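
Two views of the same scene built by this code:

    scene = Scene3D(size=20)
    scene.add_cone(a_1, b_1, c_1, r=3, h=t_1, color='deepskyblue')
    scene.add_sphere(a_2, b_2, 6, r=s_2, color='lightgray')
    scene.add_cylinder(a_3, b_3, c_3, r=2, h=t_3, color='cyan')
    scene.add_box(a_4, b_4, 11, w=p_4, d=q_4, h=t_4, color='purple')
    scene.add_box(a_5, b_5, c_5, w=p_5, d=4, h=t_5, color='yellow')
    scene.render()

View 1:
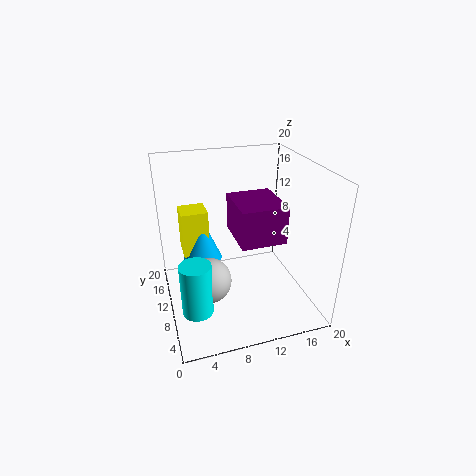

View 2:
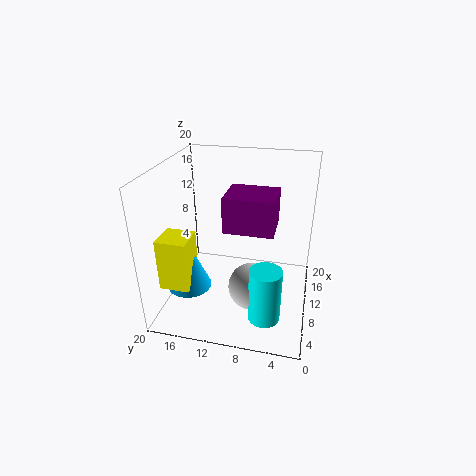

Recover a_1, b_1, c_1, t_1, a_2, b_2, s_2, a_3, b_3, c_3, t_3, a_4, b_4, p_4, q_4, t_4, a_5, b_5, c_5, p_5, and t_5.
a_1 = 6; b_1 = 16; c_1 = 4; t_1 = 7; a_2 = 5; b_2 = 7; s_2 = 3; a_3 = 3; b_3 = 5; c_3 = 3; t_3 = 7; a_4 = 9; b_4 = 5; p_4 = 6; q_4 = 7; t_4 = 5; a_5 = 3; b_5 = 15; c_5 = 5; p_5 = 4; t_5 = 7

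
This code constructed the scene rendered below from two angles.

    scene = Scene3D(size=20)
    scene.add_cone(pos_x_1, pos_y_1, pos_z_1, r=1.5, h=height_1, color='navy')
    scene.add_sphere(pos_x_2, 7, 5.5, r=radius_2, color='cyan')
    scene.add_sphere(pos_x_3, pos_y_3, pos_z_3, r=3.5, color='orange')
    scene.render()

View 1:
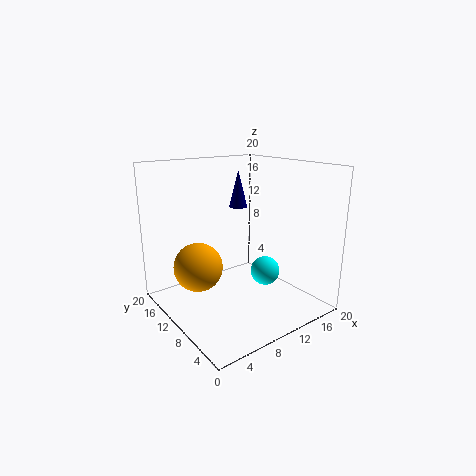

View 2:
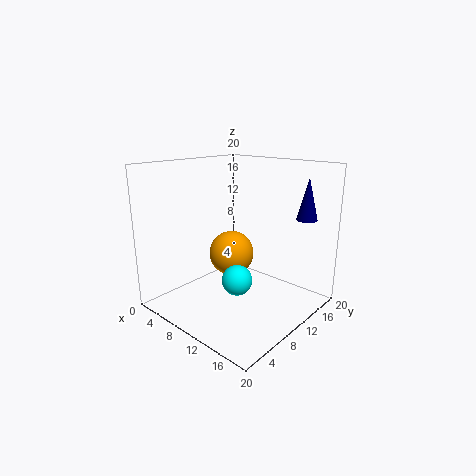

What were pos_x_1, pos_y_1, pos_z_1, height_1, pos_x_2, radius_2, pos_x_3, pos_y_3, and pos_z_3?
pos_x_1 = 16, pos_y_1 = 18, pos_z_1 = 12, height_1 = 6, pos_x_2 = 12.5, radius_2 = 2, pos_x_3 = 5.5, pos_y_3 = 13.5, pos_z_3 = 5.5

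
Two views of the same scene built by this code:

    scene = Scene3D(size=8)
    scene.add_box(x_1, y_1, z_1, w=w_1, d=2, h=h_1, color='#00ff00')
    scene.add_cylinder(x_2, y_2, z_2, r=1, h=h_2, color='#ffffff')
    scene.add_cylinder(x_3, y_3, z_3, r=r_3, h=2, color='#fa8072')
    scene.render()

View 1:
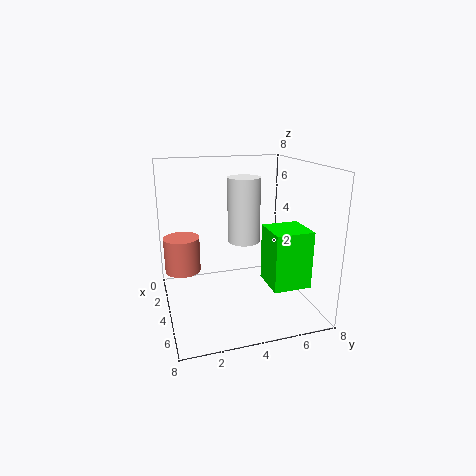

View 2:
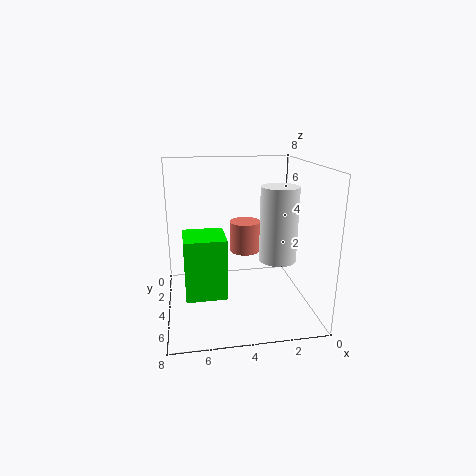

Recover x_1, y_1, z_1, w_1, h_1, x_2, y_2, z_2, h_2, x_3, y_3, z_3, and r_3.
x_1 = 5
y_1 = 5
z_1 = 2
w_1 = 2
h_1 = 3
x_2 = 2
y_2 = 5
z_2 = 3
h_2 = 4
x_3 = 3
y_3 = 1
z_3 = 2
r_3 = 1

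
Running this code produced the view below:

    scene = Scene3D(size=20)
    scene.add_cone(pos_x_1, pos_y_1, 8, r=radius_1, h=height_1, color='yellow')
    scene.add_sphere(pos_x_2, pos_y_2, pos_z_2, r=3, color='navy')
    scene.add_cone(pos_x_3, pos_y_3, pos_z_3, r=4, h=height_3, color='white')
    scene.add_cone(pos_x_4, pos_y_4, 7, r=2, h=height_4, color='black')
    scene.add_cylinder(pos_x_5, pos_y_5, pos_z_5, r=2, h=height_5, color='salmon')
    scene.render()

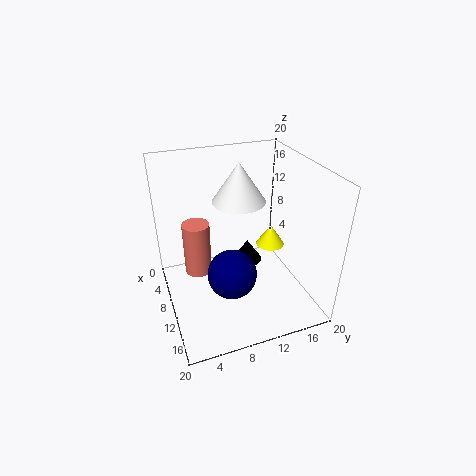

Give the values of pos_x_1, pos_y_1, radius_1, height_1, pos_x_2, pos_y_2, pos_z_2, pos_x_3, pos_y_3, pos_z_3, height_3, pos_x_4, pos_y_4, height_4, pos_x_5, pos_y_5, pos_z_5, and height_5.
pos_x_1 = 10
pos_y_1 = 15
radius_1 = 2
height_1 = 3
pos_x_2 = 16
pos_y_2 = 7
pos_z_2 = 9
pos_x_3 = 5
pos_y_3 = 12
pos_z_3 = 13
height_3 = 6
pos_x_4 = 11
pos_y_4 = 11
height_4 = 3
pos_x_5 = 6
pos_y_5 = 5
pos_z_5 = 3
height_5 = 8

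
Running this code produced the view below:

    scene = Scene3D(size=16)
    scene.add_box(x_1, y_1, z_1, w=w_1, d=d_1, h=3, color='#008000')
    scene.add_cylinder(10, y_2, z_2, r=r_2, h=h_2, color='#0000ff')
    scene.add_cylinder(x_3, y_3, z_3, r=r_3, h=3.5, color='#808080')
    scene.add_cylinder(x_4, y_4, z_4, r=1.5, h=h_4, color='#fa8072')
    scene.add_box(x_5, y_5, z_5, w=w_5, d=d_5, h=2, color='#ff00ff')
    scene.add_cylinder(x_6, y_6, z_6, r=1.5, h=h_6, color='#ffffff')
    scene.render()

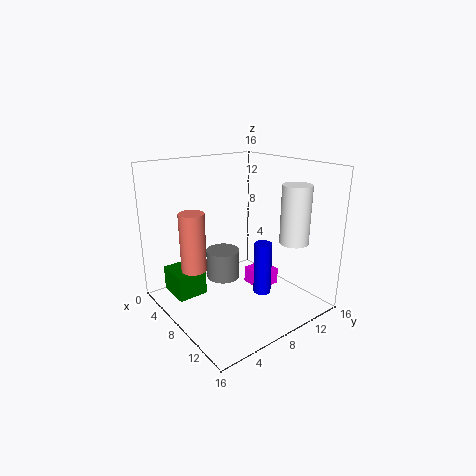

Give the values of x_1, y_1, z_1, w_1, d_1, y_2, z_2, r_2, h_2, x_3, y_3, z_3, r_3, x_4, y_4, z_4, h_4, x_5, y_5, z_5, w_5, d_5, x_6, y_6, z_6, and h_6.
x_1 = 1, y_1 = 2, z_1 = 0.5, w_1 = 4, d_1 = 3.5, y_2 = 10, z_2 = 1.5, r_2 = 1, h_2 = 6, x_3 = 5, y_3 = 8, z_3 = 2, r_3 = 2, x_4 = 4, y_4 = 4.5, z_4 = 3.5, h_4 = 7, x_5 = 5.5, y_5 = 11, z_5 = 0.5, w_5 = 3, d_5 = 3, x_6 = 13.5, y_6 = 11, z_6 = 8.5, h_6 = 6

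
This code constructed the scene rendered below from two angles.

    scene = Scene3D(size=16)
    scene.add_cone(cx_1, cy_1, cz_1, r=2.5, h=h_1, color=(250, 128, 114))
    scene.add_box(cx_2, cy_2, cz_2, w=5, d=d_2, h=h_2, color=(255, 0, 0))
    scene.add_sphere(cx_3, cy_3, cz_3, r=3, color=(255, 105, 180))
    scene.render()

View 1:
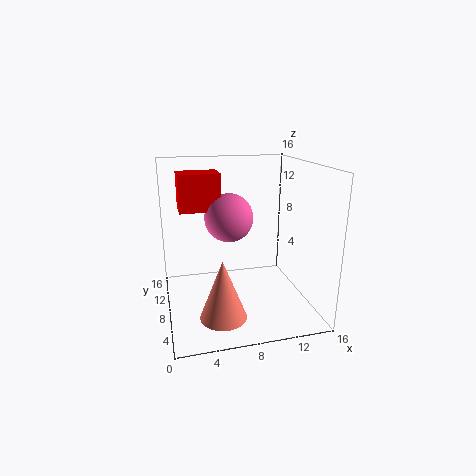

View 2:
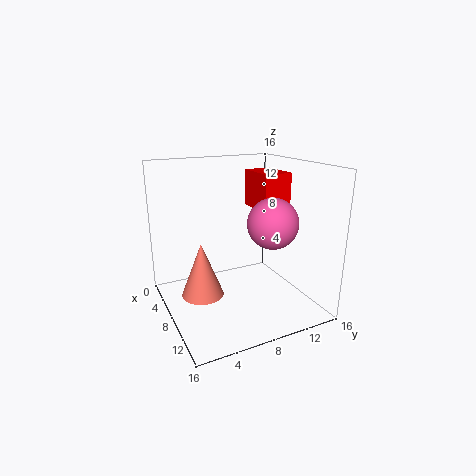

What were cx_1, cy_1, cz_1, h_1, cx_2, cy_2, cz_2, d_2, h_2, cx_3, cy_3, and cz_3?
cx_1 = 5.5; cy_1 = 4.5; cz_1 = 0.5; h_1 = 6.5; cx_2 = 2; cy_2 = 12; cz_2 = 10; d_2 = 3.5; h_2 = 4.5; cx_3 = 8; cy_3 = 12.5; cz_3 = 9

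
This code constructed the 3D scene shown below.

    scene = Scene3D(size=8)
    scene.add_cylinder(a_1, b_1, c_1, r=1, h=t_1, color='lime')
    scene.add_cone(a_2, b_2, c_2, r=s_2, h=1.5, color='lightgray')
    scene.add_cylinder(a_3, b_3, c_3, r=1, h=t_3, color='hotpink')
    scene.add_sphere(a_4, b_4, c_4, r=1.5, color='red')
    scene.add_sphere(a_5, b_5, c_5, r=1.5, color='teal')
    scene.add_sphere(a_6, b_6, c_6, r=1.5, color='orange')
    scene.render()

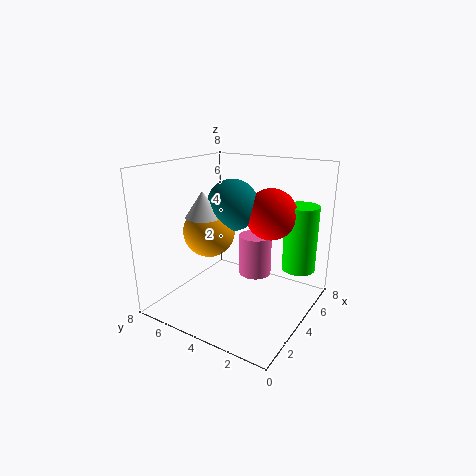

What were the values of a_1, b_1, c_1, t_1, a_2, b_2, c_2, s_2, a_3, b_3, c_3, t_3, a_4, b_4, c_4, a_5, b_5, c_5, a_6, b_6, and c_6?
a_1 = 7
b_1 = 1.5
c_1 = 1.5
t_1 = 4
a_2 = 3.5
b_2 = 6
c_2 = 5
s_2 = 1
a_3 = 6
b_3 = 4
c_3 = 1
t_3 = 2.5
a_4 = 6
b_4 = 3
c_4 = 5
a_5 = 5
b_5 = 5
c_5 = 5.5
a_6 = 4
b_6 = 6
c_6 = 4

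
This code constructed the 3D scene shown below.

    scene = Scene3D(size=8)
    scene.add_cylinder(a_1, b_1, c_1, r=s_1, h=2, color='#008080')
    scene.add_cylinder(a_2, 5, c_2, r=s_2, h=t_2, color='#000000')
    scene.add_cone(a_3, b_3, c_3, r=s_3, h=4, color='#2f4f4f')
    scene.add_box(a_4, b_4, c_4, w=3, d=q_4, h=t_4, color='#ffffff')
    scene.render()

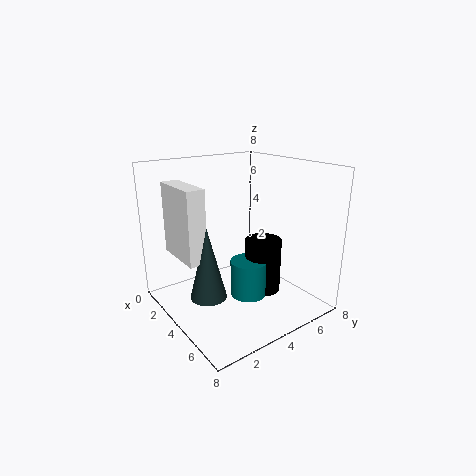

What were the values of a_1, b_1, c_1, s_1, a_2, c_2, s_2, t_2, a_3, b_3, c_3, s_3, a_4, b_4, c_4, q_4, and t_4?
a_1 = 5; b_1 = 4; c_1 = 1; s_1 = 1; a_2 = 5; c_2 = 1; s_2 = 1; t_2 = 3; a_3 = 4; b_3 = 2; c_3 = 1; s_3 = 1; a_4 = 1; b_4 = 1; c_4 = 3; q_4 = 1; t_4 = 4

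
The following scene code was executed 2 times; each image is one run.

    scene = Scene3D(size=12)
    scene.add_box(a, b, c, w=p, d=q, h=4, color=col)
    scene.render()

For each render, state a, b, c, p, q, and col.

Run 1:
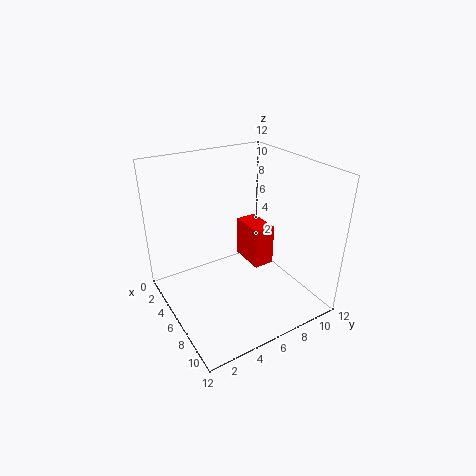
a = 1; b = 9; c = 1; p = 3.5; q = 2; col = 'red'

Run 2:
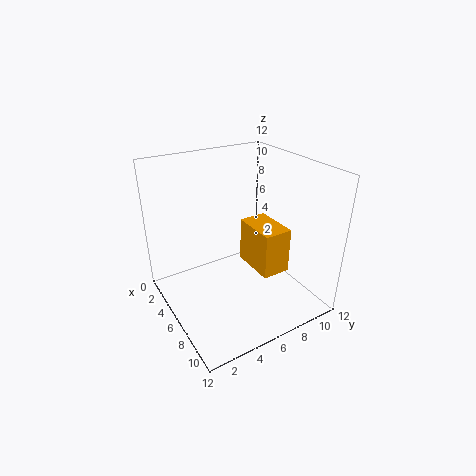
a = 4; b = 7.5; c = 2.5; p = 4; q = 2.5; col = 'orange'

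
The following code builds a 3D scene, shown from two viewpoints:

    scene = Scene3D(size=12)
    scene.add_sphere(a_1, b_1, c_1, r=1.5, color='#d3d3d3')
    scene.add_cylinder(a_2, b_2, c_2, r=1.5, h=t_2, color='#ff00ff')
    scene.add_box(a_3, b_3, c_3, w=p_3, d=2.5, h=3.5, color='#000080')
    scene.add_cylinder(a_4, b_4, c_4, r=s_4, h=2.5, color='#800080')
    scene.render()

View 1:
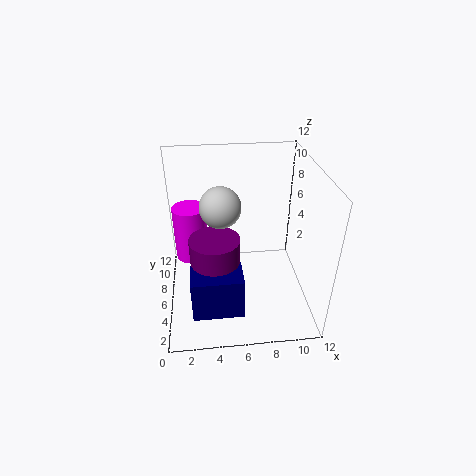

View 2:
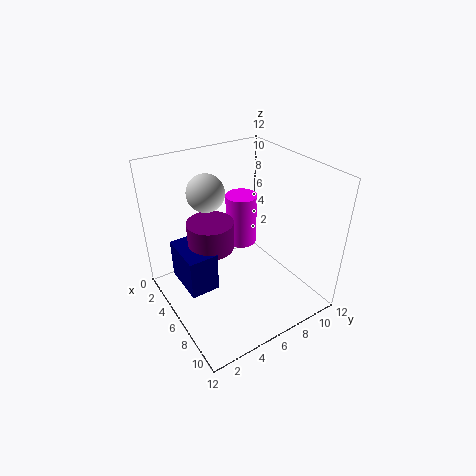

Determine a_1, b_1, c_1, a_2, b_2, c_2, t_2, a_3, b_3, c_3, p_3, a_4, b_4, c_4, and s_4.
a_1 = 4.5
b_1 = 4
c_1 = 10
a_2 = 2
b_2 = 9
c_2 = 2.5
t_2 = 5
a_3 = 2
b_3 = 1.5
c_3 = 1.5
p_3 = 4
a_4 = 4
b_4 = 4.5
c_4 = 4.5
s_4 = 2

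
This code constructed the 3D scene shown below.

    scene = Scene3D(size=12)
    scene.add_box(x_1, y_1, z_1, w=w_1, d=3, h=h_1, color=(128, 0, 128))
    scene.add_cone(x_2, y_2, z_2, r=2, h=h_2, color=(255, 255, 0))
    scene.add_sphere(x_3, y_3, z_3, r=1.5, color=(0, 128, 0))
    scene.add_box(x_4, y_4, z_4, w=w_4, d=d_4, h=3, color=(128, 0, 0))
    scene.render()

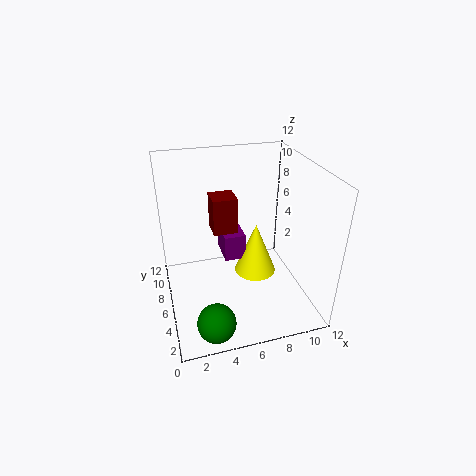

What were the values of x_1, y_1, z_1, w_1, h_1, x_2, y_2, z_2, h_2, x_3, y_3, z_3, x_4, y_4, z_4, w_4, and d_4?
x_1 = 5.5
y_1 = 8.5
z_1 = 2
w_1 = 2
h_1 = 2.5
x_2 = 8.5
y_2 = 8.5
z_2 = 0.5
h_2 = 5
x_3 = 3
y_3 = 1.5
z_3 = 1.5
x_4 = 4
y_4 = 6
z_4 = 6.5
w_4 = 2
d_4 = 2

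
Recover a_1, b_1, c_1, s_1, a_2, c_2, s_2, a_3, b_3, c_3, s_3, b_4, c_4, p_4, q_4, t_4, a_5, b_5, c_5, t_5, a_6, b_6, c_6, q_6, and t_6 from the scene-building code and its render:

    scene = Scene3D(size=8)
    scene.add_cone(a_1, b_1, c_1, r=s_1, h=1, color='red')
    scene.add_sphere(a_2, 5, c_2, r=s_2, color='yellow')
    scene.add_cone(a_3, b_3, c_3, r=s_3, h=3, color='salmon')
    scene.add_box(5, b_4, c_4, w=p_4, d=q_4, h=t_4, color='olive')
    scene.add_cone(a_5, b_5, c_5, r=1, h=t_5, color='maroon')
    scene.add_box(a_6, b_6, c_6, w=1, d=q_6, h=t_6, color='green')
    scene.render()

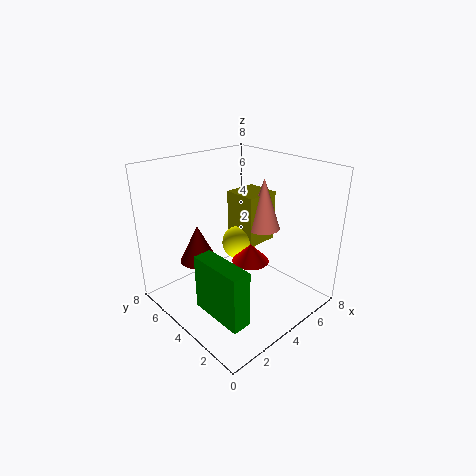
a_1 = 4; b_1 = 3; c_1 = 3; s_1 = 1; a_2 = 5; c_2 = 3; s_2 = 1; a_3 = 6; b_3 = 4; c_3 = 4; s_3 = 1; b_4 = 4; c_4 = 3; p_4 = 2; q_4 = 2; t_4 = 3; a_5 = 2; b_5 = 5; c_5 = 3; t_5 = 2; a_6 = 1; b_6 = 1; c_6 = 1; q_6 = 3; t_6 = 3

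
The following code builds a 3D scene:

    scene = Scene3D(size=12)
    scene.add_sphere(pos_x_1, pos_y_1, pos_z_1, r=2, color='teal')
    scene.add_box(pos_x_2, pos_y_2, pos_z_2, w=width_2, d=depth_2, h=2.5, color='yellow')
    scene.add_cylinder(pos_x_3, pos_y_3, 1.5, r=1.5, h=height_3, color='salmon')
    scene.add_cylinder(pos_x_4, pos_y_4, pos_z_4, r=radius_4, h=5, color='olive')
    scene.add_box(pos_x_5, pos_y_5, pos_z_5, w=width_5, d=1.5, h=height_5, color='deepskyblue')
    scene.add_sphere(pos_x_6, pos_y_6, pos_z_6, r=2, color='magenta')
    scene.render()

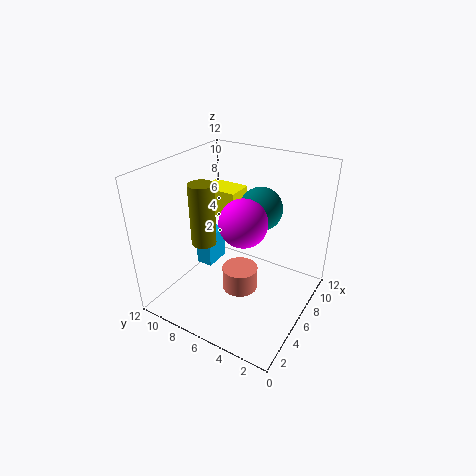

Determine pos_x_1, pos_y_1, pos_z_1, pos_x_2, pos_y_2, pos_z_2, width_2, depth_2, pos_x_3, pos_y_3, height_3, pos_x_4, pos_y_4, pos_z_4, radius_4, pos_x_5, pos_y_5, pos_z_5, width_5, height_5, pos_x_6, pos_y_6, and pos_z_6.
pos_x_1 = 10, pos_y_1 = 6, pos_z_1 = 7, pos_x_2 = 8.5, pos_y_2 = 8, pos_z_2 = 6, width_2 = 2.5, depth_2 = 3.5, pos_x_3 = 5.5, pos_y_3 = 5.5, height_3 = 2, pos_x_4 = 4, pos_y_4 = 8, pos_z_4 = 6, radius_4 = 1, pos_x_5 = 6, pos_y_5 = 9, pos_z_5 = 2, width_5 = 2.5, height_5 = 3, pos_x_6 = 6, pos_y_6 = 5.5, pos_z_6 = 7.5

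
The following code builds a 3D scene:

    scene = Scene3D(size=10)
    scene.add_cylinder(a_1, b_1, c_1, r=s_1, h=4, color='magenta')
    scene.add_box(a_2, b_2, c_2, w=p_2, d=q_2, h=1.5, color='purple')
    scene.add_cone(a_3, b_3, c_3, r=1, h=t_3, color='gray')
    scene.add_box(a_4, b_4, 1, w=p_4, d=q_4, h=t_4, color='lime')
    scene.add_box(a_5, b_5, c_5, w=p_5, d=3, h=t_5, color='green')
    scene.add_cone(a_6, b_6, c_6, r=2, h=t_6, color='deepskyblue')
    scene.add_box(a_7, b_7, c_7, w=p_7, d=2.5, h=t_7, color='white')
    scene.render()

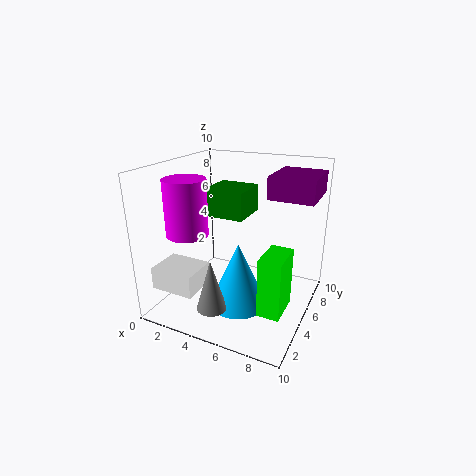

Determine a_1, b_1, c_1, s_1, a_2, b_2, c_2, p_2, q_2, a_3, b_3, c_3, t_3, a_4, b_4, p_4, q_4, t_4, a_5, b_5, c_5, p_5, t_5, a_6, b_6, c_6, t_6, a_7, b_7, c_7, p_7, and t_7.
a_1 = 1.5
b_1 = 4
c_1 = 5
s_1 = 1.5
a_2 = 7
b_2 = 5
c_2 = 8
p_2 = 3
q_2 = 3.5
a_3 = 4.5
b_3 = 2
c_3 = 1
t_3 = 3.5
a_4 = 7.5
b_4 = 2.5
p_4 = 1.5
q_4 = 2.5
t_4 = 4
a_5 = 2
b_5 = 5.5
c_5 = 6
p_5 = 3
t_5 = 2
a_6 = 5.5
b_6 = 4
c_6 = 0.5
t_6 = 4.5
a_7 = 0.5
b_7 = 1
c_7 = 2
p_7 = 3
t_7 = 1.5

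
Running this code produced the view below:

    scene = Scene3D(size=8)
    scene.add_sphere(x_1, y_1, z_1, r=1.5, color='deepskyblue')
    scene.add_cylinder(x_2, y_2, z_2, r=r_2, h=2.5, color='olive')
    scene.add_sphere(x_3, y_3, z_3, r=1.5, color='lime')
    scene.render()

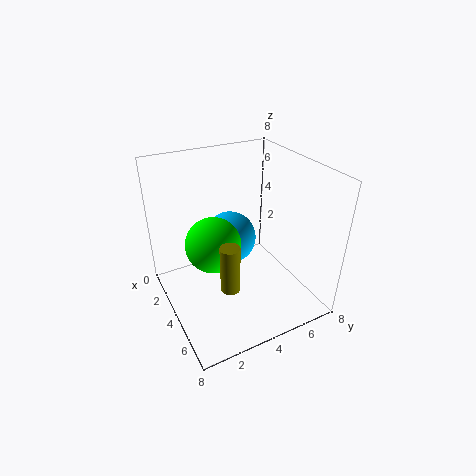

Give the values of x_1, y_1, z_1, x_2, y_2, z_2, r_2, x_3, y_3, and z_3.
x_1 = 3; y_1 = 4; z_1 = 3.5; x_2 = 6; y_2 = 2.5; z_2 = 2.5; r_2 = 0.5; x_3 = 4; y_3 = 2.5; z_3 = 4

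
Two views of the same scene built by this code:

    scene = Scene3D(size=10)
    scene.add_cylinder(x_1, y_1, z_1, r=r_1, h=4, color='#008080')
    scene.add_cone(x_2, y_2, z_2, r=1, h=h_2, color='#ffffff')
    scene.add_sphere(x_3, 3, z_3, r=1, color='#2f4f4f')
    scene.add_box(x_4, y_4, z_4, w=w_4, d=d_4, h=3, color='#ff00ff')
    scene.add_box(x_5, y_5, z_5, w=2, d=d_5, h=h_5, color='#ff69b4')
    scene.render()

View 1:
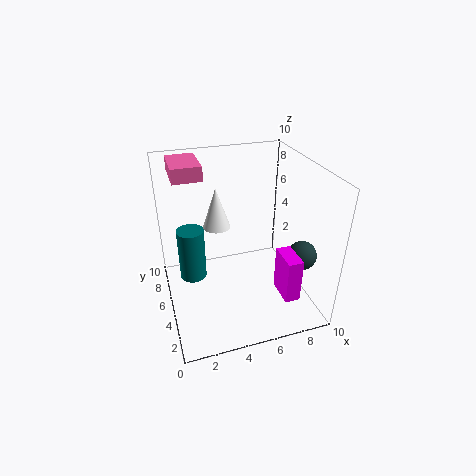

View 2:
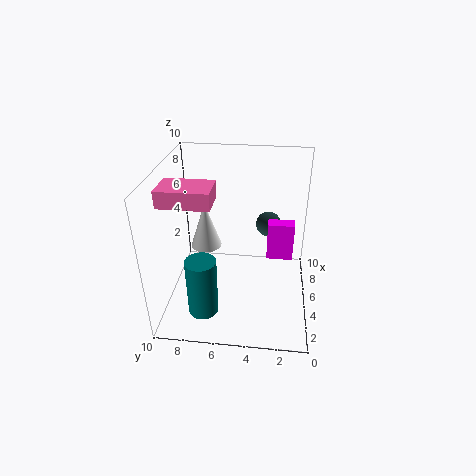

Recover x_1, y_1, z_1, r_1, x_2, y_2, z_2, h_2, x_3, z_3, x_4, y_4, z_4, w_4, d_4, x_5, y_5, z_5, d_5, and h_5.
x_1 = 2; y_1 = 7; z_1 = 1; r_1 = 1; x_2 = 4; y_2 = 7; z_2 = 5; h_2 = 3; x_3 = 9; z_3 = 4; x_4 = 7; y_4 = 1; z_4 = 2; w_4 = 1; d_4 = 2; x_5 = 1; y_5 = 6; z_5 = 9; d_5 = 3; h_5 = 1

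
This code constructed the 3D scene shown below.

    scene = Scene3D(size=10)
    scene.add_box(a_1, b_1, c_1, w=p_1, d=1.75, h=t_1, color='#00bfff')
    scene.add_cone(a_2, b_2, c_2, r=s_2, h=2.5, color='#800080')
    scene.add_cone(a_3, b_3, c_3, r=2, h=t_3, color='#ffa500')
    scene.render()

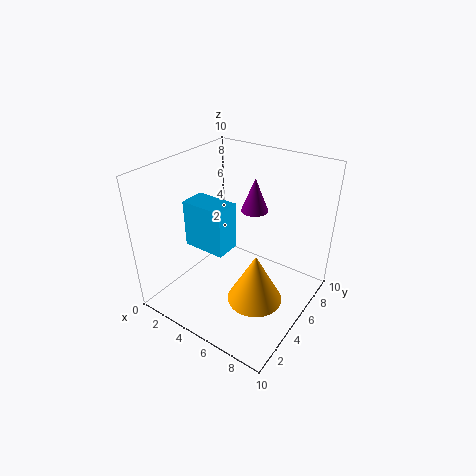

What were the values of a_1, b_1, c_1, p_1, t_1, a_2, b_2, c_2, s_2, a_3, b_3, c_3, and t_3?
a_1 = 2; b_1 = 3; c_1 = 4.5; p_1 = 3; t_1 = 3.25; a_2 = 4.75; b_2 = 7.5; c_2 = 6; s_2 = 1; a_3 = 6.5; b_3 = 5; c_3 = 0.25; t_3 = 3.75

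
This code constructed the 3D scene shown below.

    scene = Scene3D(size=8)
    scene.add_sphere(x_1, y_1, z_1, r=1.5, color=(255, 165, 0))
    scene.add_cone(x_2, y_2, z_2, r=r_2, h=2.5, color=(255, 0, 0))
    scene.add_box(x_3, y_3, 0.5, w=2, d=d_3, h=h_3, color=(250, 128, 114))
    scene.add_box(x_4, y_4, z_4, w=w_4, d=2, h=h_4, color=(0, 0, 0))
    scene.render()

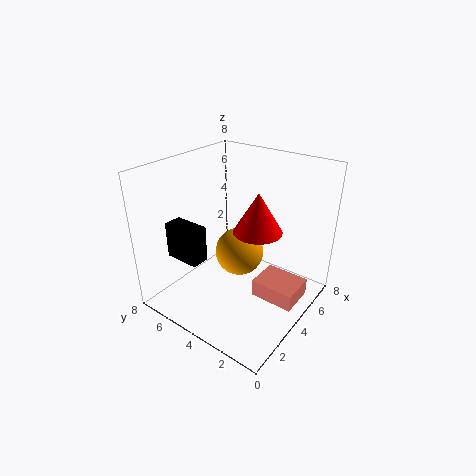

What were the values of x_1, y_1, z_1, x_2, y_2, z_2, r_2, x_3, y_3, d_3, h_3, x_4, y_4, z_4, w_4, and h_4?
x_1 = 5.5
y_1 = 5
z_1 = 2
x_2 = 6
y_2 = 4
z_2 = 3.5
r_2 = 1.5
x_3 = 4
y_3 = 0.5
d_3 = 2.5
h_3 = 1
x_4 = 1.5
y_4 = 5
z_4 = 3
w_4 = 1
h_4 = 2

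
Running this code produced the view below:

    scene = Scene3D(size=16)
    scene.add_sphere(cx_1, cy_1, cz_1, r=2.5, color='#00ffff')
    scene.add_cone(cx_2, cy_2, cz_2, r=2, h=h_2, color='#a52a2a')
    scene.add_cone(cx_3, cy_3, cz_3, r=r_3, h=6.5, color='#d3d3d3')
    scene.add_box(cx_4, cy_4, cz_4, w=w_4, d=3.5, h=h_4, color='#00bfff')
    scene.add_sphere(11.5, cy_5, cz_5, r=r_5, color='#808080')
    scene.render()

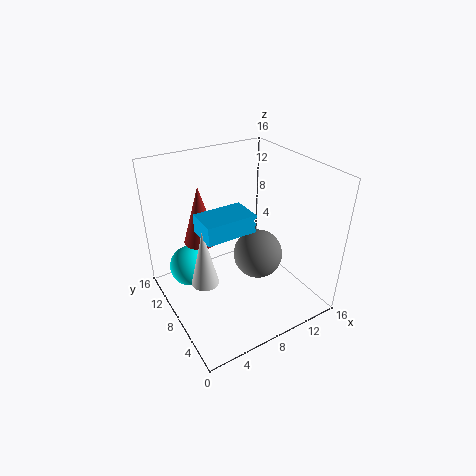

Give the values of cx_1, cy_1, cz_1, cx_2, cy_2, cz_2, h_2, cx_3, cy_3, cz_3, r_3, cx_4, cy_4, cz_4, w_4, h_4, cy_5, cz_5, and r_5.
cx_1 = 4, cy_1 = 13, cz_1 = 2.5, cx_2 = 5.5, cy_2 = 12.5, cz_2 = 6, h_2 = 7, cx_3 = 3.5, cy_3 = 7.5, cz_3 = 4, r_3 = 1.5, cx_4 = 3.5, cy_4 = 6, cz_4 = 9.5, w_4 = 5.5, h_4 = 2, cy_5 = 9, cz_5 = 4, r_5 = 3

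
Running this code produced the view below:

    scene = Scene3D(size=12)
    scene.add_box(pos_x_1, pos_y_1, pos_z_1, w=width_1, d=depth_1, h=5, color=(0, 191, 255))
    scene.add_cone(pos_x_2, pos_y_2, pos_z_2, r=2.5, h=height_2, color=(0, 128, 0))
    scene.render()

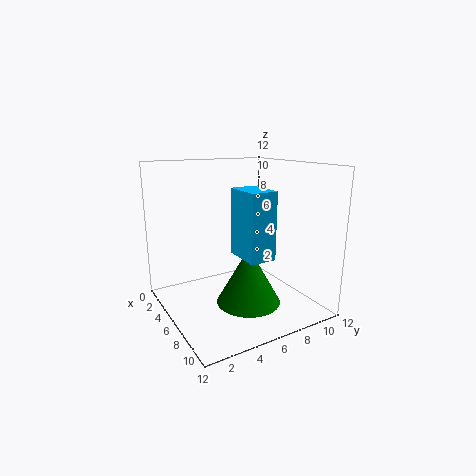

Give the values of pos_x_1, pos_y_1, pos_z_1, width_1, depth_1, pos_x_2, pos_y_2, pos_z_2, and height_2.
pos_x_1 = 7.5, pos_y_1 = 4.5, pos_z_1 = 5.5, width_1 = 3, depth_1 = 2, pos_x_2 = 8.5, pos_y_2 = 5.5, pos_z_2 = 1.5, height_2 = 4.5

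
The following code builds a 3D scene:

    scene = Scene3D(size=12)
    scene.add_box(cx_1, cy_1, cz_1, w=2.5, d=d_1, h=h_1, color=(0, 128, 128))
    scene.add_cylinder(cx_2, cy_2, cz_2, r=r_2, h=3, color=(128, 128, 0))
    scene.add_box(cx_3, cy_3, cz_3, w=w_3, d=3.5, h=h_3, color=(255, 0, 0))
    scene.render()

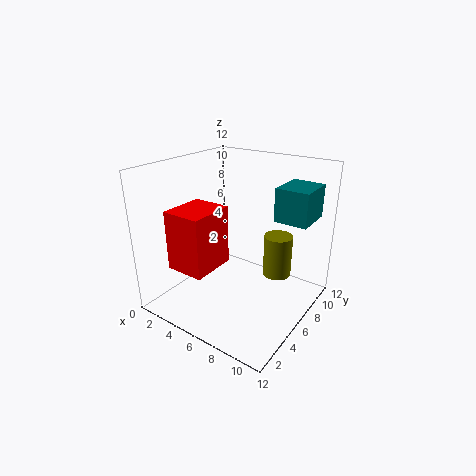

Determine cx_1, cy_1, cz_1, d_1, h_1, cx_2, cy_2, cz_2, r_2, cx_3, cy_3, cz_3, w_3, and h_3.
cx_1 = 9.5, cy_1 = 5.5, cz_1 = 8.5, d_1 = 3, h_1 = 2.5, cx_2 = 10.5, cy_2 = 4.5, cz_2 = 5, r_2 = 1, cx_3 = 3.5, cy_3 = 0.5, cz_3 = 5, w_3 = 3, h_3 = 4.5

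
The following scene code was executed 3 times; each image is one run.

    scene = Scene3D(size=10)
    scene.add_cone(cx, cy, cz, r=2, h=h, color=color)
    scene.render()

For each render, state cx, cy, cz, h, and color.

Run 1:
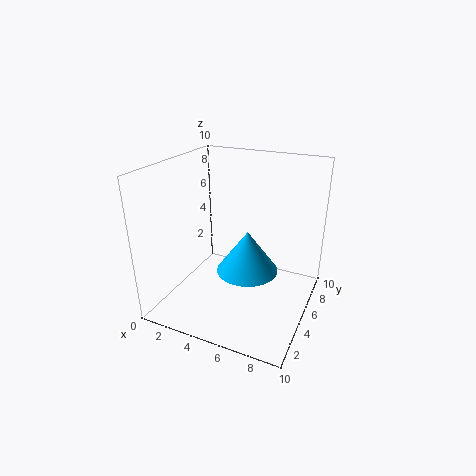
cx = 6.25; cy = 3.75; cz = 3.5; h = 2.75; color = 'deepskyblue'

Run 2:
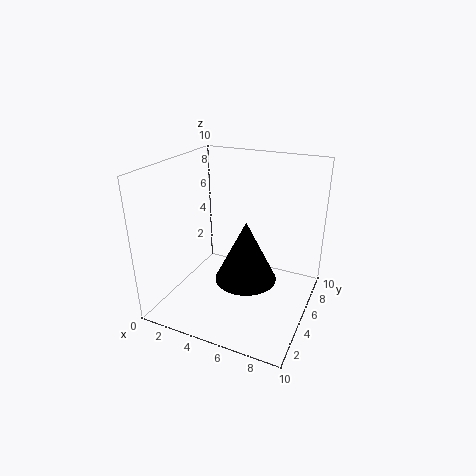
cx = 6.25; cy = 3.5; cz = 3; h = 4; color = 'black'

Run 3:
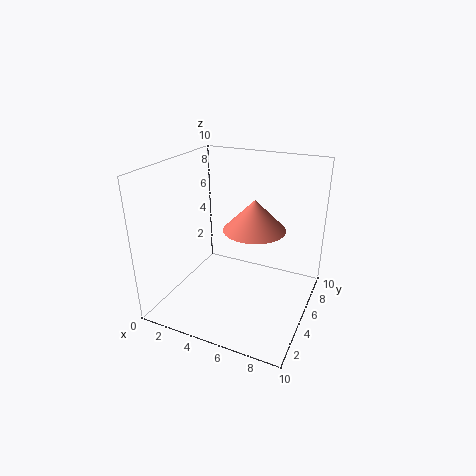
cx = 6.5; cy = 4.25; cz = 6.25; h = 2; color = 'salmon'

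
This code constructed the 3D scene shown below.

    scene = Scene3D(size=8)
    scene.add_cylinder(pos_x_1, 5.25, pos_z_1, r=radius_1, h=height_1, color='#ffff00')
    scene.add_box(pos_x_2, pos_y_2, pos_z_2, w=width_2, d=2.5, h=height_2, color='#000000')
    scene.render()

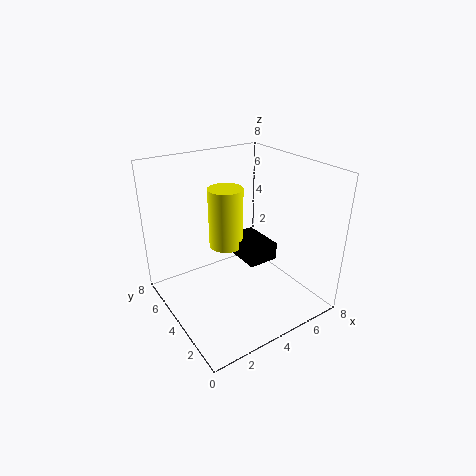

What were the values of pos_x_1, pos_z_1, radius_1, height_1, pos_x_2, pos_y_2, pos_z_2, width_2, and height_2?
pos_x_1 = 4, pos_z_1 = 3, radius_1 = 1, height_1 = 3.5, pos_x_2 = 4.25, pos_y_2 = 3, pos_z_2 = 2.5, width_2 = 1.75, height_2 = 1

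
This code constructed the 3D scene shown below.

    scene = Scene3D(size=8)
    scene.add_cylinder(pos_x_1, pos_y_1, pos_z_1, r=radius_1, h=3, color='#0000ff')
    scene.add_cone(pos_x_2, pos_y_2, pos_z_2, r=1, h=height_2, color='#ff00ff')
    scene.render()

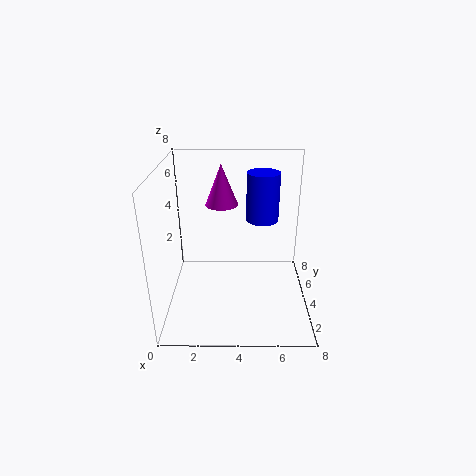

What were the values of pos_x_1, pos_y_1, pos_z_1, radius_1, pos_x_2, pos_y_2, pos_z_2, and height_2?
pos_x_1 = 5.5
pos_y_1 = 6.5
pos_z_1 = 4
radius_1 = 1
pos_x_2 = 3
pos_y_2 = 6.5
pos_z_2 = 5
height_2 = 2.5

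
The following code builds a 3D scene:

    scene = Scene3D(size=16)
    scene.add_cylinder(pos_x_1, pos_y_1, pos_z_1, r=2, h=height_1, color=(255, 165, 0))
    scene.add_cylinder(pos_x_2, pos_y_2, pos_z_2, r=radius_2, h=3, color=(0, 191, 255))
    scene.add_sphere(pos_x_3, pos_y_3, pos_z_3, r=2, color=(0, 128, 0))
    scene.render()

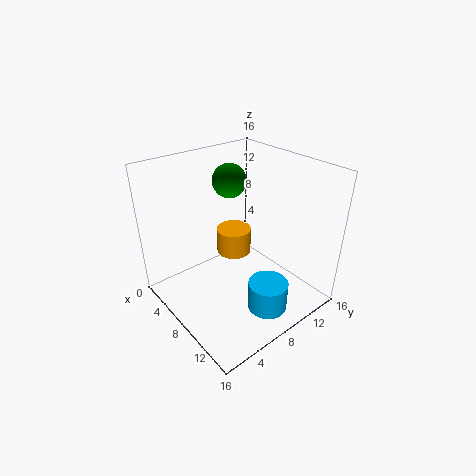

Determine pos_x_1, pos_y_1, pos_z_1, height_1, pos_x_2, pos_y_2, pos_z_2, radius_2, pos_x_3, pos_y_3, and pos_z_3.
pos_x_1 = 6, pos_y_1 = 9, pos_z_1 = 5, height_1 = 3, pos_x_2 = 14, pos_y_2 = 7, pos_z_2 = 3, radius_2 = 2, pos_x_3 = 4, pos_y_3 = 10, pos_z_3 = 13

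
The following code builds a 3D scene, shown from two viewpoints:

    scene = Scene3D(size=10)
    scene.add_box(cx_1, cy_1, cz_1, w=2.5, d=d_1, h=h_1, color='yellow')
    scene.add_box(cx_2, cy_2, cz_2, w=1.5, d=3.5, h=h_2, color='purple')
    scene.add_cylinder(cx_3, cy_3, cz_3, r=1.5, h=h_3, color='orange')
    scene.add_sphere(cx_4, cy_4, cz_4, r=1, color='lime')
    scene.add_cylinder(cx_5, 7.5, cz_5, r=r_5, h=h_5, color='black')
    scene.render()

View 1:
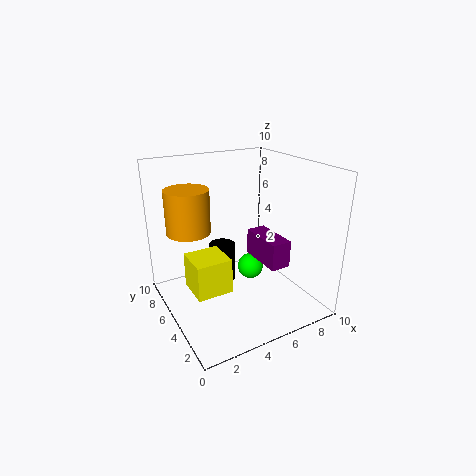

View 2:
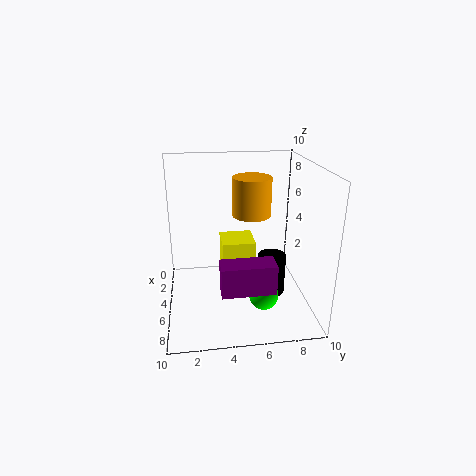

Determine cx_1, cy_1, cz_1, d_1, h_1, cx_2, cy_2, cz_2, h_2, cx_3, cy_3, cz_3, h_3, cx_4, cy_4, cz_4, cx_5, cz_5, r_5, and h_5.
cx_1 = 1.5, cy_1 = 4, cz_1 = 1.5, d_1 = 2.5, h_1 = 2.5, cx_2 = 7, cy_2 = 3.5, cz_2 = 2.5, h_2 = 2, cx_3 = 2, cy_3 = 6.5, cz_3 = 5.5, h_3 = 3, cx_4 = 7, cy_4 = 6.5, cz_4 = 1.5, cx_5 = 5, cz_5 = 0.5, r_5 = 1, h_5 = 3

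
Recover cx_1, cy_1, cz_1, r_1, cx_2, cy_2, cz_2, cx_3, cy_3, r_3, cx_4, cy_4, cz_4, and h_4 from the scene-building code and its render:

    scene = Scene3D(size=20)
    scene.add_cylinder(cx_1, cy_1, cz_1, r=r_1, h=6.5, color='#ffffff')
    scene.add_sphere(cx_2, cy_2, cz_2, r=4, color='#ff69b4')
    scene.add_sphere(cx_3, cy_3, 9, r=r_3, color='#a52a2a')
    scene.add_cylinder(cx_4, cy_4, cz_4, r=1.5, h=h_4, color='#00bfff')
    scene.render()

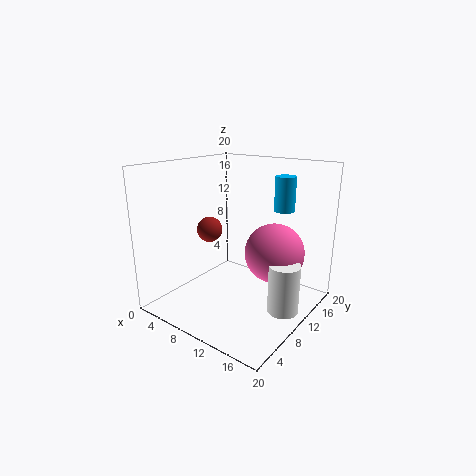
cx_1 = 18; cy_1 = 9; cz_1 = 2; r_1 = 2; cx_2 = 15; cy_2 = 11.5; cz_2 = 8.5; cx_3 = 2.5; cy_3 = 12.5; r_3 = 2; cx_4 = 13.5; cy_4 = 16.5; cz_4 = 13; h_4 = 5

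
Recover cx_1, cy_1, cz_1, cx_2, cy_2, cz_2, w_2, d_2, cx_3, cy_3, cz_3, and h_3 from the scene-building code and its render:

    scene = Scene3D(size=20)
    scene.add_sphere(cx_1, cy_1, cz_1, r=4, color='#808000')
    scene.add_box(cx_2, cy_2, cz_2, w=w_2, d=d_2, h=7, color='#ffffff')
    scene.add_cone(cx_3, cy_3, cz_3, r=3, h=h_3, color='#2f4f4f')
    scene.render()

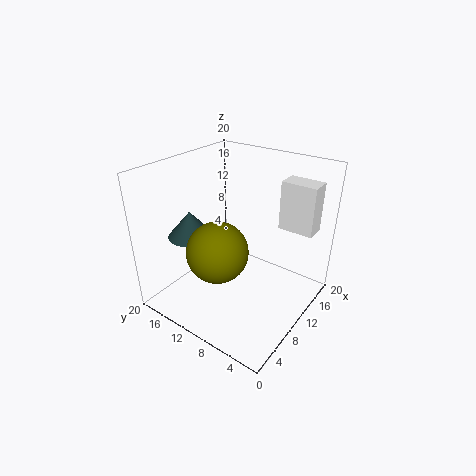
cx_1 = 5.5; cy_1 = 10; cz_1 = 10; cx_2 = 15; cy_2 = 1.5; cz_2 = 10.5; w_2 = 3; d_2 = 5; cx_3 = 5.5; cy_3 = 14.5; cz_3 = 11; h_3 = 3.5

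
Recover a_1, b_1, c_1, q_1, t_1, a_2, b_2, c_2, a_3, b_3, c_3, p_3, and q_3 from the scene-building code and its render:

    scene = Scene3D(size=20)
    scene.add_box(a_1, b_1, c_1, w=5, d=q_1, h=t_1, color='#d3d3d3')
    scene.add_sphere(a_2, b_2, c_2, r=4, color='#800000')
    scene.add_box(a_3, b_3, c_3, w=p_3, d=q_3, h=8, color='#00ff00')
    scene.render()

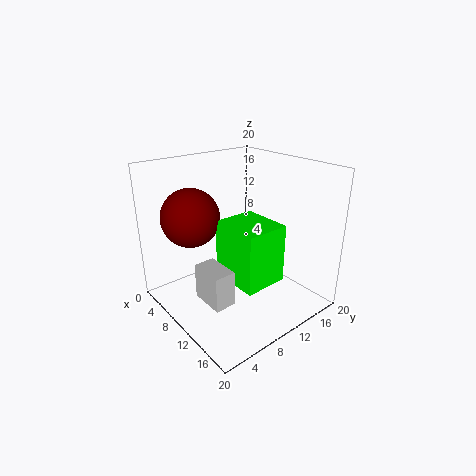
a_1 = 8, b_1 = 4, c_1 = 2, q_1 = 3, t_1 = 5, a_2 = 6, b_2 = 5, c_2 = 13, a_3 = 9, b_3 = 7, c_3 = 5, p_3 = 7, q_3 = 6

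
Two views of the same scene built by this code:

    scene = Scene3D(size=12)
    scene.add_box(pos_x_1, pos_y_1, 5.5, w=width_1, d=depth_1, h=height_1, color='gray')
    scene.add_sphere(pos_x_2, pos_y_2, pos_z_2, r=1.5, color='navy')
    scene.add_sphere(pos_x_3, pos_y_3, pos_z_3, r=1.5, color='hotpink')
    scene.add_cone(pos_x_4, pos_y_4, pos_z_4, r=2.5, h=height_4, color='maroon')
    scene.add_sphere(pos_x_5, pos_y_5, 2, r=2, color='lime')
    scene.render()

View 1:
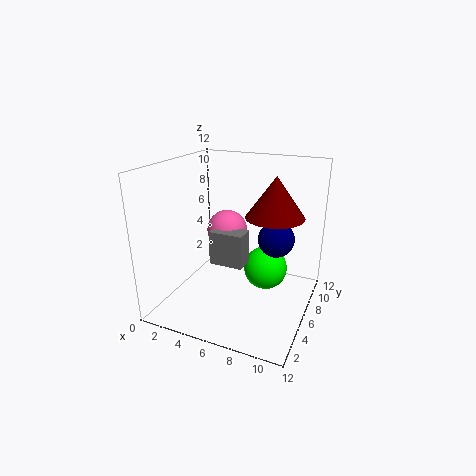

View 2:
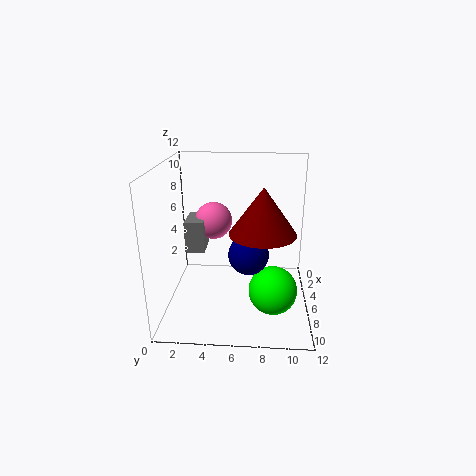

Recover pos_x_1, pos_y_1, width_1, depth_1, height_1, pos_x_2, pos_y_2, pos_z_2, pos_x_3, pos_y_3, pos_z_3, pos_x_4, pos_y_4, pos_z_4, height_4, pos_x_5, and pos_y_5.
pos_x_1 = 5.5; pos_y_1 = 2; width_1 = 2.5; depth_1 = 1.5; height_1 = 2.5; pos_x_2 = 9; pos_y_2 = 7; pos_z_2 = 6; pos_x_3 = 6; pos_y_3 = 4; pos_z_3 = 7.5; pos_x_4 = 8.5; pos_y_4 = 8; pos_z_4 = 7.5; height_4 = 3.5; pos_x_5 = 7.5; pos_y_5 = 9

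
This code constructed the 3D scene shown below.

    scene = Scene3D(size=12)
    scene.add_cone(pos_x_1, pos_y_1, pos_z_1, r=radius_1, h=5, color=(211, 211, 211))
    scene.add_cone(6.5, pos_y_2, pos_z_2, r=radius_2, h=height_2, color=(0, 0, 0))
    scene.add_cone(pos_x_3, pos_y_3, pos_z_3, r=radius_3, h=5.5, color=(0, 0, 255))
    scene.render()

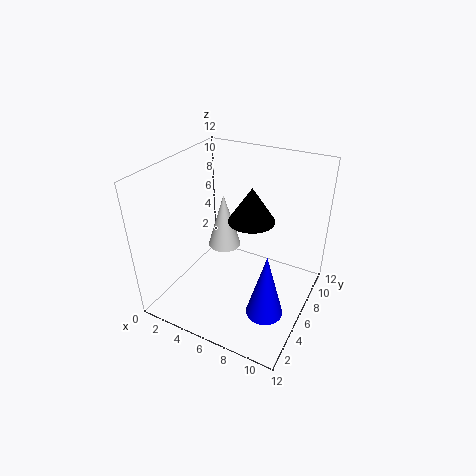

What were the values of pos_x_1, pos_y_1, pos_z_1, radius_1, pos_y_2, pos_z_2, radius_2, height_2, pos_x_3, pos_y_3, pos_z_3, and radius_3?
pos_x_1 = 3.5; pos_y_1 = 8; pos_z_1 = 3.5; radius_1 = 1.5; pos_y_2 = 7.5; pos_z_2 = 7; radius_2 = 2; height_2 = 3; pos_x_3 = 9.5; pos_y_3 = 4; pos_z_3 = 1; radius_3 = 1.5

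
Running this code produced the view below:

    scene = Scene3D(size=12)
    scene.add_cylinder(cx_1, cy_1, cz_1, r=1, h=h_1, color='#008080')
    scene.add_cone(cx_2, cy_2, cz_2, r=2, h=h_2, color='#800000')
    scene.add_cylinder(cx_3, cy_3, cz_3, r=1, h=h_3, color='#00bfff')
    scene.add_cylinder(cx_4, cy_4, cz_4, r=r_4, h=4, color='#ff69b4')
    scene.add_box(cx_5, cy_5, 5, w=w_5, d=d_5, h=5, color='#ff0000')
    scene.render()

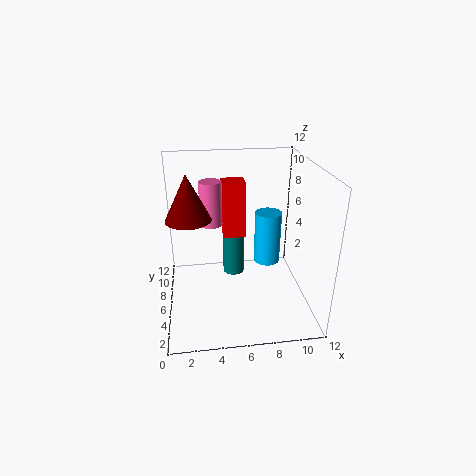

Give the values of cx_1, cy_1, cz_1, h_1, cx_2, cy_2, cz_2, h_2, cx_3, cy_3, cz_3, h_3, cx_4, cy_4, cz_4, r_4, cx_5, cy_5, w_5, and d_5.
cx_1 = 6; cy_1 = 9; cz_1 = 1; h_1 = 5; cx_2 = 2; cy_2 = 8; cz_2 = 7; h_2 = 4; cx_3 = 8; cy_3 = 4; cz_3 = 5; h_3 = 4; cx_4 = 4; cy_4 = 9; cz_4 = 6; r_4 = 1; cx_5 = 5; cy_5 = 8; w_5 = 2; d_5 = 2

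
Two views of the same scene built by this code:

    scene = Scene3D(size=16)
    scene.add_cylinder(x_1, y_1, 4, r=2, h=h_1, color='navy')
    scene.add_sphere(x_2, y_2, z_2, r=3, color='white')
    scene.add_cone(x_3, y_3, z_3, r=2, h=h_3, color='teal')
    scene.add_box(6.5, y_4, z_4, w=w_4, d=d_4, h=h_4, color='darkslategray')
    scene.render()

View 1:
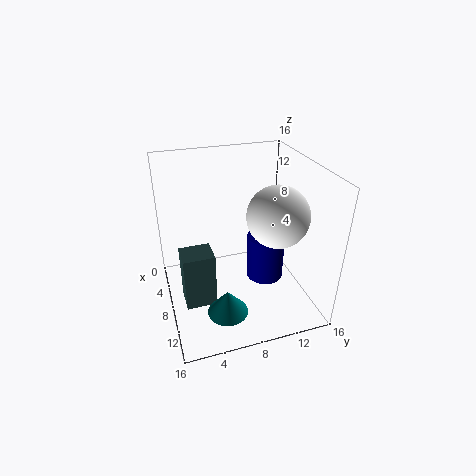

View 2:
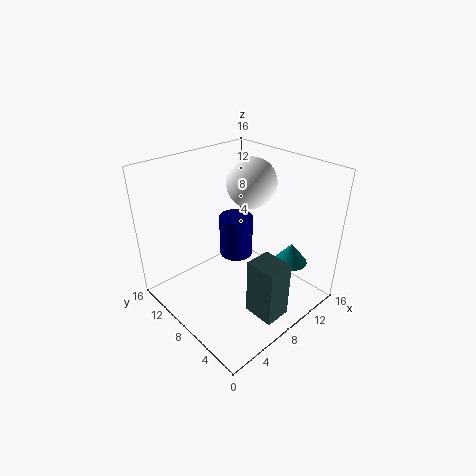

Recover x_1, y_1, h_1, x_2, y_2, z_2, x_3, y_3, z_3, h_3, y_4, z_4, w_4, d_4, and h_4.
x_1 = 10
y_1 = 10.5
h_1 = 5
x_2 = 12.5
y_2 = 10.5
z_2 = 12.5
x_3 = 14
y_3 = 5
z_3 = 3.5
h_3 = 2.5
y_4 = 1.5
z_4 = 0.5
w_4 = 3
d_4 = 3.5
h_4 = 6.5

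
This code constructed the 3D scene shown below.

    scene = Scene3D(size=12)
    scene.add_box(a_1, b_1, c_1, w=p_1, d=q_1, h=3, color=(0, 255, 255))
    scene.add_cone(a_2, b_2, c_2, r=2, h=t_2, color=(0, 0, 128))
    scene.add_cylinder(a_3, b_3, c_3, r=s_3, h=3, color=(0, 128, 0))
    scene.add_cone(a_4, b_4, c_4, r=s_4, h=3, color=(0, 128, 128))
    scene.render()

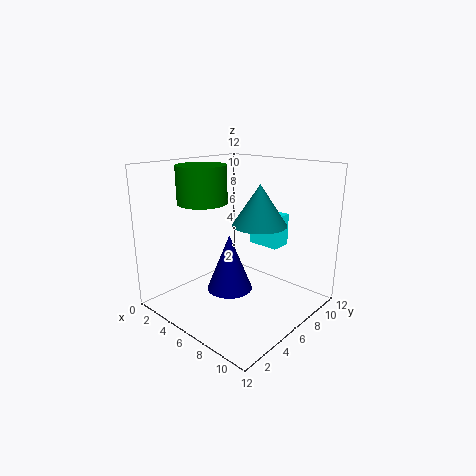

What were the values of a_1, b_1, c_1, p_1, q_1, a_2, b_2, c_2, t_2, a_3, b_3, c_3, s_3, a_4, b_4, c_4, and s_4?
a_1 = 4, b_1 = 10, c_1 = 4, p_1 = 3, q_1 = 2, a_2 = 5, b_2 = 6, c_2 = 1, t_2 = 5, a_3 = 4, b_3 = 4, c_3 = 9, s_3 = 2, a_4 = 9, b_4 = 5, c_4 = 8, s_4 = 2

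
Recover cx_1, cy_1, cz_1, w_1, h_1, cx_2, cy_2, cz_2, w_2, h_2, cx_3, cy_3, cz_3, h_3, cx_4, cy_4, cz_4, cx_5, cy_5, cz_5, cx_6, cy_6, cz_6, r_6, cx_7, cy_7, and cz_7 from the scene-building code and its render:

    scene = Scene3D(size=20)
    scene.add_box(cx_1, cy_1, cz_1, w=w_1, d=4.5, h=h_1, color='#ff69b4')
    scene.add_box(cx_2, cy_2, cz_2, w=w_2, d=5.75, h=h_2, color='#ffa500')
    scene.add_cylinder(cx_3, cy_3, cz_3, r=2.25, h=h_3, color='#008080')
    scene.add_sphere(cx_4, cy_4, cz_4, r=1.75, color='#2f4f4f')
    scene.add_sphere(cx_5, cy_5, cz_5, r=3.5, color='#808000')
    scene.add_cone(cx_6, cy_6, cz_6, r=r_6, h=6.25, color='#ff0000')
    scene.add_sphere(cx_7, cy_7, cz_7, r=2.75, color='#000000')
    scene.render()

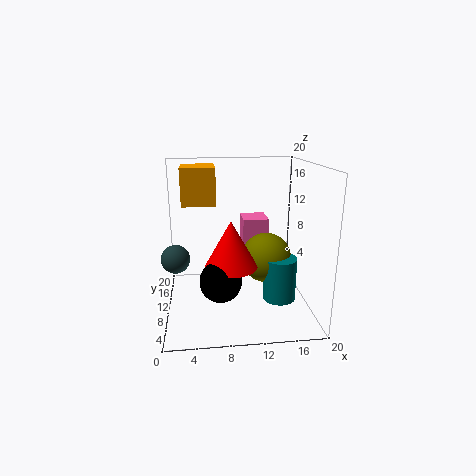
cx_1 = 11.5
cy_1 = 15.25
cz_1 = 2.5
w_1 = 4
h_1 = 8.5
cx_2 = 2.25
cy_2 = 13.25
cz_2 = 13.75
w_2 = 5
h_2 = 5.5
cx_3 = 15.5
cy_3 = 7.5
cz_3 = 1.75
h_3 = 6
cx_4 = 1.75
cy_4 = 5.25
cz_4 = 9.25
cx_5 = 14
cy_5 = 9.75
cz_5 = 7
cx_6 = 8.75
cy_6 = 7.25
cz_6 = 7
r_6 = 3.5
cx_7 = 7.25
cy_7 = 6
cz_7 = 5.5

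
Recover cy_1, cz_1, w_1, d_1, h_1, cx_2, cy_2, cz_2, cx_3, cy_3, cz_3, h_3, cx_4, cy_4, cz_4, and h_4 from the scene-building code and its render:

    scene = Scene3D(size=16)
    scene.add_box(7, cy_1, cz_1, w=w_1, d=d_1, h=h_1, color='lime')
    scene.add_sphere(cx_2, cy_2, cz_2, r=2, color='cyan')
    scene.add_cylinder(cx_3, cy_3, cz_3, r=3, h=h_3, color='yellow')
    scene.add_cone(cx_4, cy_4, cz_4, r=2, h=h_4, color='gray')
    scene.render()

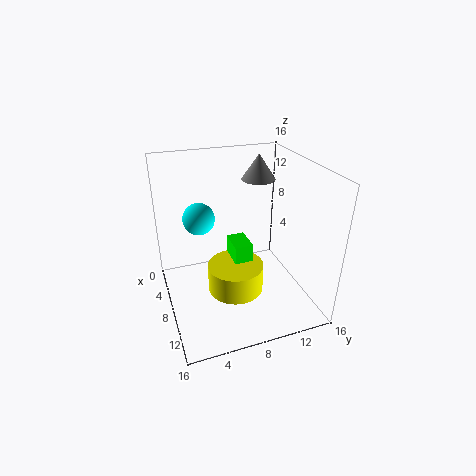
cy_1 = 7
cz_1 = 3
w_1 = 3
d_1 = 2
h_1 = 5
cx_2 = 2
cy_2 = 5
cz_2 = 8
cx_3 = 10
cy_3 = 7
cz_3 = 3
h_3 = 3
cx_4 = 4
cy_4 = 12
cz_4 = 13
h_4 = 3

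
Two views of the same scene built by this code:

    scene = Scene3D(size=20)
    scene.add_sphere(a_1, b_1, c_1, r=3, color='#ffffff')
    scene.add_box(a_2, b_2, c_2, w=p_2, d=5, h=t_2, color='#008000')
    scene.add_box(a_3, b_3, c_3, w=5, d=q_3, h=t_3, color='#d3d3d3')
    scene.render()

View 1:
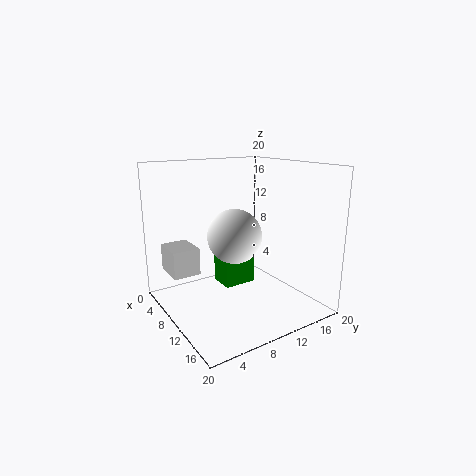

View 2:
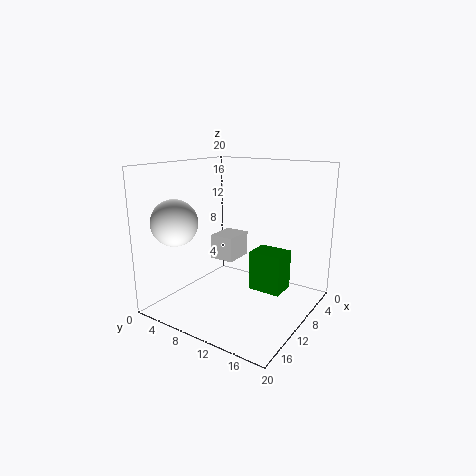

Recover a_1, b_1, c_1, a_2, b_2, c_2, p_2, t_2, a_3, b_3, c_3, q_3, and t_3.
a_1 = 17, b_1 = 5, c_1 = 13, a_2 = 3, b_2 = 10, c_2 = 1, p_2 = 4, t_2 = 6, a_3 = 1, b_3 = 2, c_3 = 4, q_3 = 4, t_3 = 4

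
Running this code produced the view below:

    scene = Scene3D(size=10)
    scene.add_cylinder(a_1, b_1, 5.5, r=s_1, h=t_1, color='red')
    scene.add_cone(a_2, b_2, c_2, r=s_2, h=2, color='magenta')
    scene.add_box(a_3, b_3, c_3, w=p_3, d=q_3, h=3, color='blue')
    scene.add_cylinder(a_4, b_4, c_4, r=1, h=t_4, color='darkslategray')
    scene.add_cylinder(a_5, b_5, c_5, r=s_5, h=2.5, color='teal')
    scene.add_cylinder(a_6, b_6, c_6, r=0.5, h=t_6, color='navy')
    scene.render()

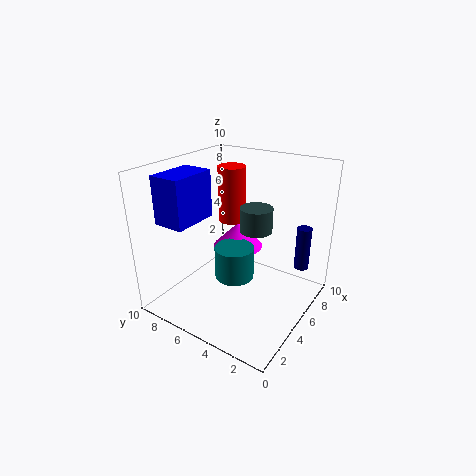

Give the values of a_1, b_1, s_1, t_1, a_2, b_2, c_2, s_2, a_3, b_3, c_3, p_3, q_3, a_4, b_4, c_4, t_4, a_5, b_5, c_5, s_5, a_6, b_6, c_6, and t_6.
a_1 = 6.5, b_1 = 6.5, s_1 = 1, t_1 = 4, a_2 = 8, b_2 = 7, c_2 = 2.5, s_2 = 2, a_3 = 0.5, b_3 = 6, c_3 = 7, p_3 = 3, q_3 = 2, a_4 = 4, b_4 = 3, c_4 = 6.5, t_4 = 1.5, a_5 = 6, b_5 = 6, c_5 = 1, s_5 = 1.5, a_6 = 7, b_6 = 1, c_6 = 3, t_6 = 3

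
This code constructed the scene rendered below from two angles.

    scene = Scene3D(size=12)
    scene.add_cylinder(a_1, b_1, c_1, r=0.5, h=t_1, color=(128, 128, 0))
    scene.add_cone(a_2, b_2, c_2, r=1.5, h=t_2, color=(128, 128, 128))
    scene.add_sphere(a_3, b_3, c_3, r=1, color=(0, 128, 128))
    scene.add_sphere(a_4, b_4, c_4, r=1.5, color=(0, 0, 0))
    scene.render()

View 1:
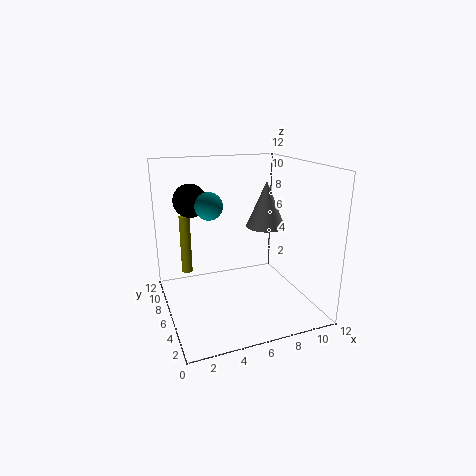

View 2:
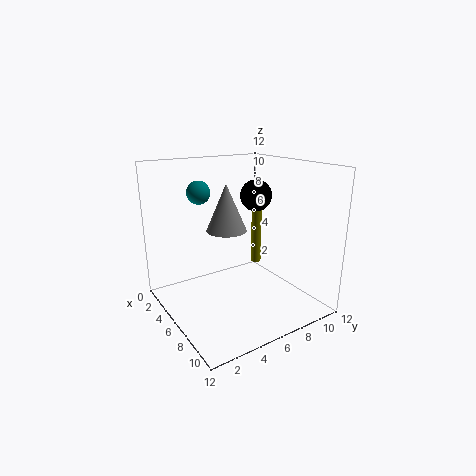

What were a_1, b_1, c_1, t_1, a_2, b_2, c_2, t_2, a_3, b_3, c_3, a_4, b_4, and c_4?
a_1 = 2.5
b_1 = 10.5
c_1 = 1.5
t_1 = 5.5
a_2 = 7.5
b_2 = 4
c_2 = 7.5
t_2 = 3.5
a_3 = 3
b_3 = 4
c_3 = 9.5
a_4 = 3
b_4 = 10
c_4 = 8.5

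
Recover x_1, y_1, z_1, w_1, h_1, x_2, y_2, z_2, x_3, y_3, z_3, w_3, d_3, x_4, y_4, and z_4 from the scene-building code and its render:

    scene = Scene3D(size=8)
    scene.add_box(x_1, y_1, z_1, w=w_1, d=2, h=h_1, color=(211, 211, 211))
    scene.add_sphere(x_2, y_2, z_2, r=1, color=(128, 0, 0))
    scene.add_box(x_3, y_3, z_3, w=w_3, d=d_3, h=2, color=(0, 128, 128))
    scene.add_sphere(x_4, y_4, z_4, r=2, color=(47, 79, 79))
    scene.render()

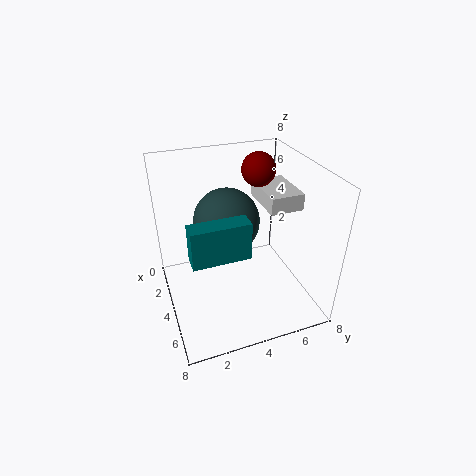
x_1 = 1
y_1 = 6
z_1 = 5
w_1 = 3
h_1 = 1
x_2 = 2
y_2 = 6
z_2 = 7
x_3 = 5
y_3 = 1
z_3 = 4
w_3 = 1
d_3 = 3
x_4 = 2
y_4 = 4
z_4 = 4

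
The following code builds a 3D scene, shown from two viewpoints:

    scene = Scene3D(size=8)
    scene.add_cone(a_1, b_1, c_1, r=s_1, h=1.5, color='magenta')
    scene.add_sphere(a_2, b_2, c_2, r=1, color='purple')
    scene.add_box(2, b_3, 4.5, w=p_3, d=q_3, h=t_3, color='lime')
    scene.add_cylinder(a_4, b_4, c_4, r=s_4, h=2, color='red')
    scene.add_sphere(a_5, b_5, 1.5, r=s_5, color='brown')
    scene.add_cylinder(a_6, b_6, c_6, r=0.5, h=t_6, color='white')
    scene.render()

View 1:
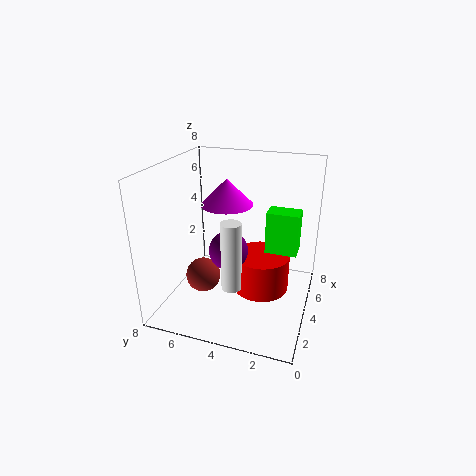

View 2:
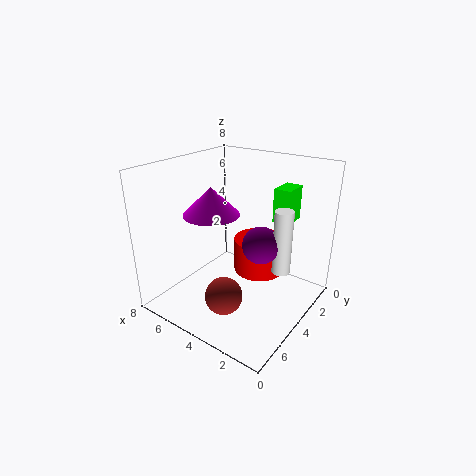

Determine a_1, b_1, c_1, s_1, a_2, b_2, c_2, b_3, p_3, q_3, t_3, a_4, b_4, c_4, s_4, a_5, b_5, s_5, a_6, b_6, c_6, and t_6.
a_1 = 5, b_1 = 5, c_1 = 5.5, s_1 = 1.5, a_2 = 2.5, b_2 = 4, c_2 = 4, b_3 = 0.5, p_3 = 1, q_3 = 1.5, t_3 = 2, a_4 = 3.5, b_4 = 2.5, c_4 = 1.5, s_4 = 1.5, a_5 = 3.5, b_5 = 6, s_5 = 1, a_6 = 1.5, b_6 = 3.5, c_6 = 2.5, t_6 = 3.5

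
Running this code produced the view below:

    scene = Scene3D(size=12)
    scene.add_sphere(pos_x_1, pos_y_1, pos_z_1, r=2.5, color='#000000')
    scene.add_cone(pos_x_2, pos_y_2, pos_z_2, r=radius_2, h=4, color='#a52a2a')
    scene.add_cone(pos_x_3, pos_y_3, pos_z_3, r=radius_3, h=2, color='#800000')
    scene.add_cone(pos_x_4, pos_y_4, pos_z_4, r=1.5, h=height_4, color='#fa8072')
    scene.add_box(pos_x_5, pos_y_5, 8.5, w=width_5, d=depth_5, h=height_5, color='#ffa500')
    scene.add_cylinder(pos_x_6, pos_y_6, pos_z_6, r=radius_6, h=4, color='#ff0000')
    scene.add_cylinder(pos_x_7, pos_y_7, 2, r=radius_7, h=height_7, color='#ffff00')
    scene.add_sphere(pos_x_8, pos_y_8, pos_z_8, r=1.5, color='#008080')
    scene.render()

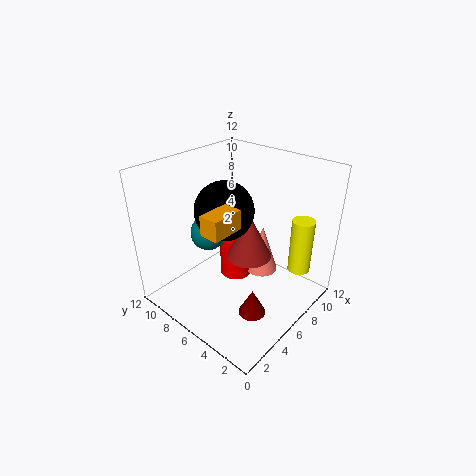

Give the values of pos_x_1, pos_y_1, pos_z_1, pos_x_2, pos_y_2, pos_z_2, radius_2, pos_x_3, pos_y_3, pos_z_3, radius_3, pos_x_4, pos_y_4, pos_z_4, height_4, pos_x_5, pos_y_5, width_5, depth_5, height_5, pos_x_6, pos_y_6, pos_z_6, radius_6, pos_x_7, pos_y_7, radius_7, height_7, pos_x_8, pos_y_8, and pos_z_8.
pos_x_1 = 6; pos_y_1 = 7.5; pos_z_1 = 8; pos_x_2 = 7.5; pos_y_2 = 6; pos_z_2 = 3.5; radius_2 = 2; pos_x_3 = 3; pos_y_3 = 2; pos_z_3 = 2.5; radius_3 = 1; pos_x_4 = 9.5; pos_y_4 = 6; pos_z_4 = 1; height_4 = 4.5; pos_x_5 = 1.5; pos_y_5 = 4; width_5 = 2.5; depth_5 = 1.5; height_5 = 1.5; pos_x_6 = 8; pos_y_6 = 8; pos_z_6 = 0.5; radius_6 = 1.5; pos_x_7 = 10.5; pos_y_7 = 2.5; radius_7 = 1; height_7 = 5; pos_x_8 = 5; pos_y_8 = 8.5; pos_z_8 = 6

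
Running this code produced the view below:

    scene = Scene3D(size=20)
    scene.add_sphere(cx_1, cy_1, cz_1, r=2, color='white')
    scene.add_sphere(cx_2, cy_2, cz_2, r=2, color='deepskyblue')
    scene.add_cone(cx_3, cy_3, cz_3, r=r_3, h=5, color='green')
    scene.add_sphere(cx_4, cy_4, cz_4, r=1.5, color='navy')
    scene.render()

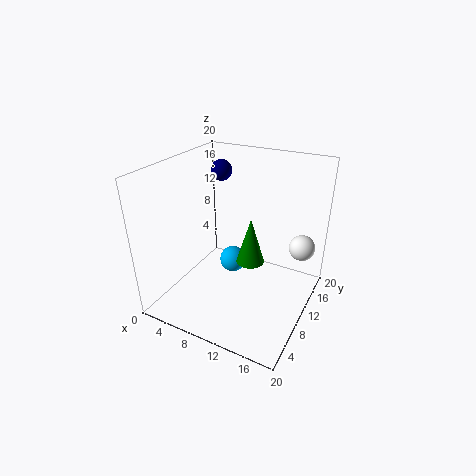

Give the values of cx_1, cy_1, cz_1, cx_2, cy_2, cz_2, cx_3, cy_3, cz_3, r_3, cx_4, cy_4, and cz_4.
cx_1 = 17; cy_1 = 18; cz_1 = 6; cx_2 = 7.5; cy_2 = 13; cz_2 = 4; cx_3 = 15.5; cy_3 = 2.5; cz_3 = 12.5; r_3 = 1.5; cx_4 = 5.5; cy_4 = 13.5; cz_4 = 18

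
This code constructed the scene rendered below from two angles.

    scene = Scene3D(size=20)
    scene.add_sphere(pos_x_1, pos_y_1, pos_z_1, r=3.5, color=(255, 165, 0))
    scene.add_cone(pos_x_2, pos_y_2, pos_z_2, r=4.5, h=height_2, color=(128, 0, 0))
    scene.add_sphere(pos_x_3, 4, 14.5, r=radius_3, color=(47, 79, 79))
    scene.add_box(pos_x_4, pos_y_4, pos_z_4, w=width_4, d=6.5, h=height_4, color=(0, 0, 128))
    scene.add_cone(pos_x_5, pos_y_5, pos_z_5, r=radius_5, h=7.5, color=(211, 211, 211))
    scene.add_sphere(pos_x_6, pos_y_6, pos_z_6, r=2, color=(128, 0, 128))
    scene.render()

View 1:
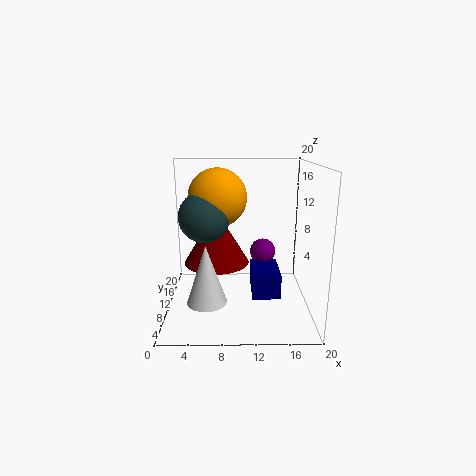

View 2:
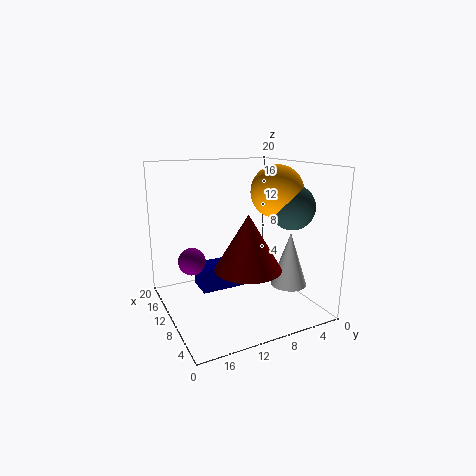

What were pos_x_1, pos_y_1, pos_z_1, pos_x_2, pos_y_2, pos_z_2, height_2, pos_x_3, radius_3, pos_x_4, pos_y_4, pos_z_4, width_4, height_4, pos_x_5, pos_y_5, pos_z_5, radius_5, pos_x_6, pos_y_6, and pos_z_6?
pos_x_1 = 7.5; pos_y_1 = 5.5; pos_z_1 = 16.5; pos_x_2 = 7; pos_y_2 = 10; pos_z_2 = 6.5; height_2 = 7.5; pos_x_3 = 6; radius_3 = 3; pos_x_4 = 12; pos_y_4 = 8; pos_z_4 = 1.5; width_4 = 4; height_4 = 3.5; pos_x_5 = 6; pos_y_5 = 4; pos_z_5 = 3.5; radius_5 = 2.5; pos_x_6 = 14; pos_y_6 = 15.5; pos_z_6 = 6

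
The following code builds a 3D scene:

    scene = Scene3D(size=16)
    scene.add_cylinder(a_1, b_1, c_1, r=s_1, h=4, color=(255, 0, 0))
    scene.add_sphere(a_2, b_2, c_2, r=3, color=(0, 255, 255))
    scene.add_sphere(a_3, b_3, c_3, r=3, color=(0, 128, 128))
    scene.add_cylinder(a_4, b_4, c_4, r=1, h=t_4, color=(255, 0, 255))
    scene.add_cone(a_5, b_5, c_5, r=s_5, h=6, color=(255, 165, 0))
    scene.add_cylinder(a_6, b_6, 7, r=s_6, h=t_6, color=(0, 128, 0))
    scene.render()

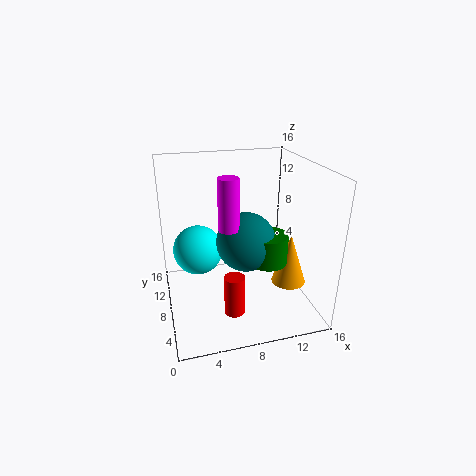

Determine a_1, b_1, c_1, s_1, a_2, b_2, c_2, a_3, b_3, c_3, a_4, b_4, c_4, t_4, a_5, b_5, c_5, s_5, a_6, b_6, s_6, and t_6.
a_1 = 6; b_1 = 2; c_1 = 3; s_1 = 1; a_2 = 4; b_2 = 12; c_2 = 5; a_3 = 8; b_3 = 5; c_3 = 9; a_4 = 6; b_4 = 4; c_4 = 11; t_4 = 5; a_5 = 14; b_5 = 7; c_5 = 2; s_5 = 2; a_6 = 10; b_6 = 4; s_6 = 2; t_6 = 3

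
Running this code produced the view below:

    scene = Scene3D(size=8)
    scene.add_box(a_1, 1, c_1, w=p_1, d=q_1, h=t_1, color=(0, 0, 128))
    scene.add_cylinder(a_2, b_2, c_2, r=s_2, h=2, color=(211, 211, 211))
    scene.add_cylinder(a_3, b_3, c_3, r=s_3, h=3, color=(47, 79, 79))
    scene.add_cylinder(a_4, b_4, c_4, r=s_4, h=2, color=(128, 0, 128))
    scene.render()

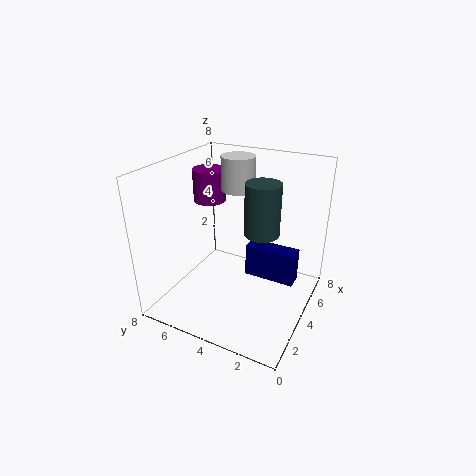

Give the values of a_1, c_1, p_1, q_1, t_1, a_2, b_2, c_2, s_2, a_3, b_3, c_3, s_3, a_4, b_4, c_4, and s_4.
a_1 = 5
c_1 = 1
p_1 = 1
q_1 = 3
t_1 = 2
a_2 = 6
b_2 = 5
c_2 = 6
s_2 = 1
a_3 = 5
b_3 = 3
c_3 = 4
s_3 = 1
a_4 = 6
b_4 = 7
c_4 = 5
s_4 = 1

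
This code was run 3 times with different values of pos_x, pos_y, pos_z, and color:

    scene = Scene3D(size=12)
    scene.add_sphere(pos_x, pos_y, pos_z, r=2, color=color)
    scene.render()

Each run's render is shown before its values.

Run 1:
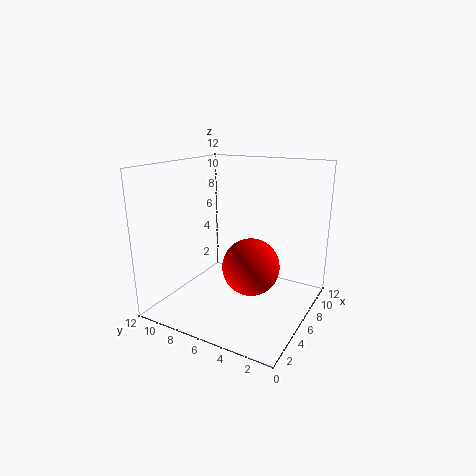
pos_x = 2.5; pos_y = 3; pos_z = 5.5; color = 'red'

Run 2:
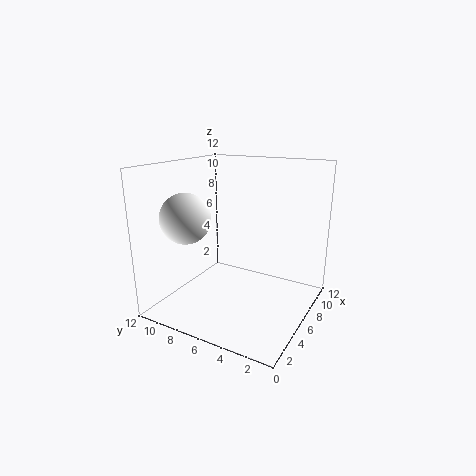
pos_x = 3; pos_y = 9; pos_z = 8; color = 'white'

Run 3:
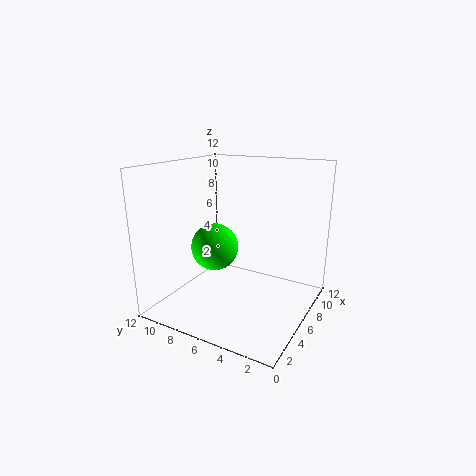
pos_x = 5.5; pos_y = 8; pos_z = 5; color = 'lime'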